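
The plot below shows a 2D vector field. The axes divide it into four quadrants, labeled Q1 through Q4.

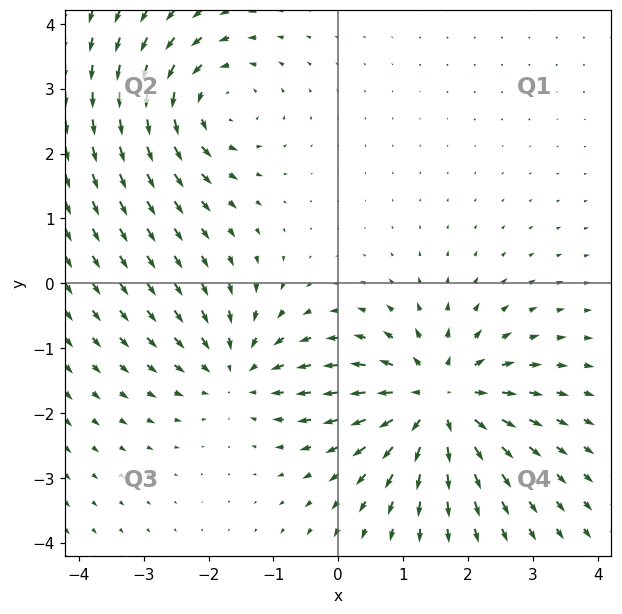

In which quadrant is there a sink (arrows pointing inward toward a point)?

The sink sits at approximately (-1.6, -1.4), which lies in quadrant Q3. The divergence there is about -3, negative as expected for a sink.

Q3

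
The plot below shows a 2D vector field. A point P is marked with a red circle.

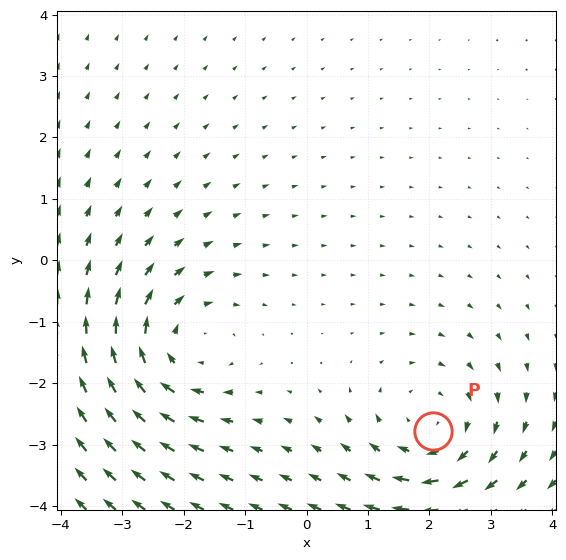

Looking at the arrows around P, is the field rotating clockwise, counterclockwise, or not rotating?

Near P at (2.1, -2.8) the arrows circulate clockwise. The curl (z-component) there is about -4; negative curl means clockwise rotation.

clockwise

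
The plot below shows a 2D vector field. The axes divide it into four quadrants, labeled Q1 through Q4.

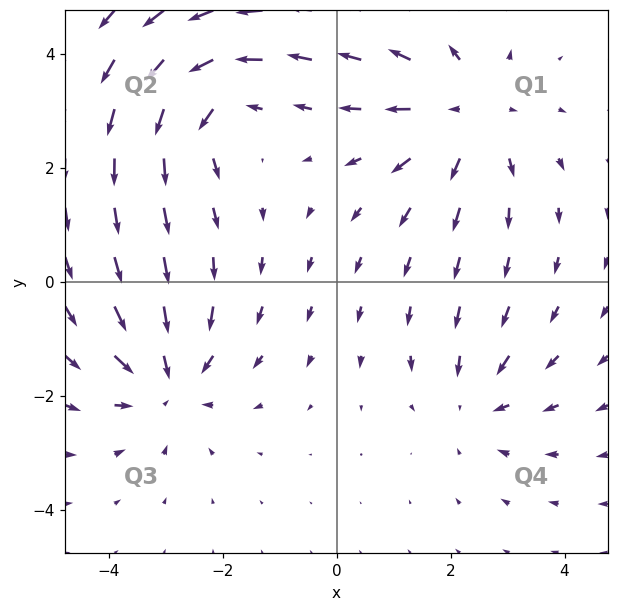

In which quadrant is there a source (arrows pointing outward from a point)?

The source sits at approximately (2.3, 2.9), which lies in quadrant Q1. The divergence there is about +4, positive as expected for a source.

Q1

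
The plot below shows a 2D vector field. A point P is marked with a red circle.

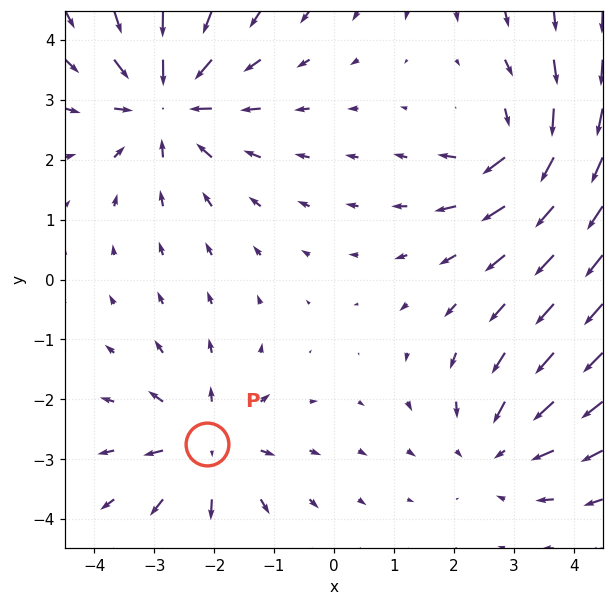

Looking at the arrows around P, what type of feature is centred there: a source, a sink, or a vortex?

source

At P (-2.1, -2.7) the arrows spread outward. Divergence about +4, curl ≈0 — positive divergence with near-zero curl is a source.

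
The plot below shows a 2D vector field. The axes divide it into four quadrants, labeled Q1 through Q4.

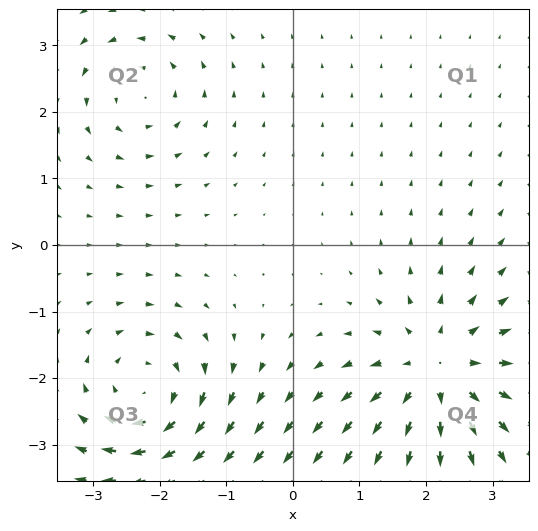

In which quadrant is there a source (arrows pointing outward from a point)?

Q4

The source sits at approximately (2.2, -1.9), which lies in quadrant Q4. The divergence there is about +5, positive as expected for a source.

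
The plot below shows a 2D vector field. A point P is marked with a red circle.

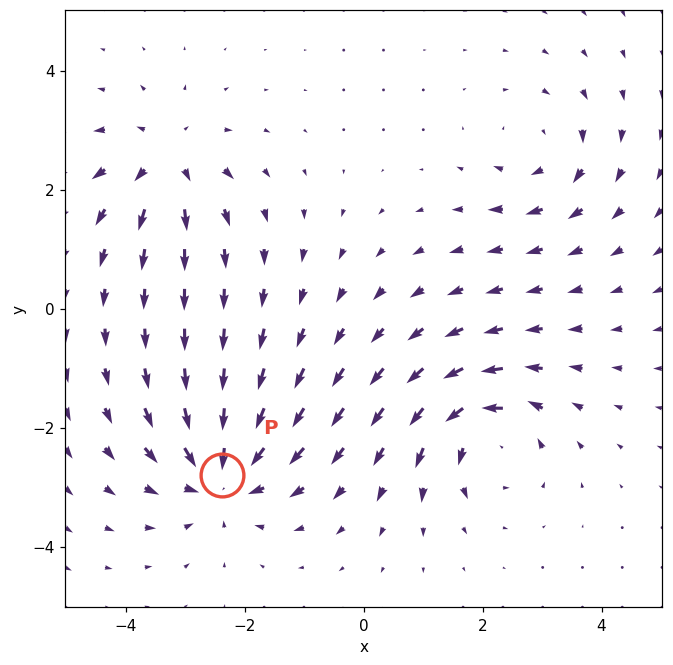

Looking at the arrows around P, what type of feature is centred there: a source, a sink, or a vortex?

At P (-2.4, -2.8) the arrows converge inward. Divergence about -6, curl ≈0 — negative divergence with near-zero curl is a sink.

sink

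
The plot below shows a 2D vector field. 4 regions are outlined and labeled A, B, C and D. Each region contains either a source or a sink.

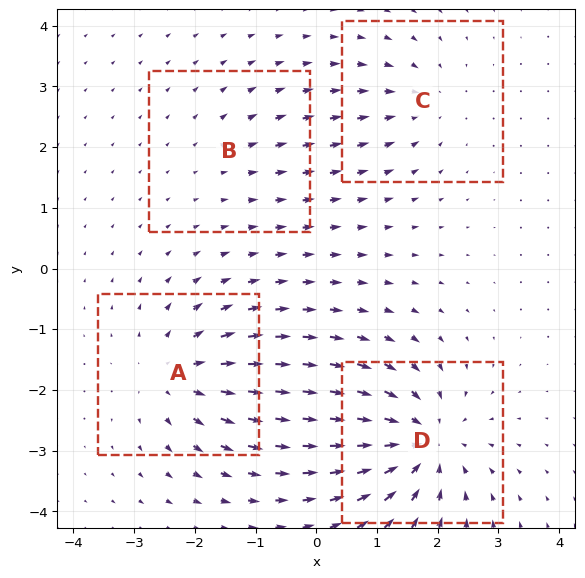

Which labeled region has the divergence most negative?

D

Divergence at each region's feature centre — A: about +5, B: about +2, C: about -3, D: about -7. Region D is most negative.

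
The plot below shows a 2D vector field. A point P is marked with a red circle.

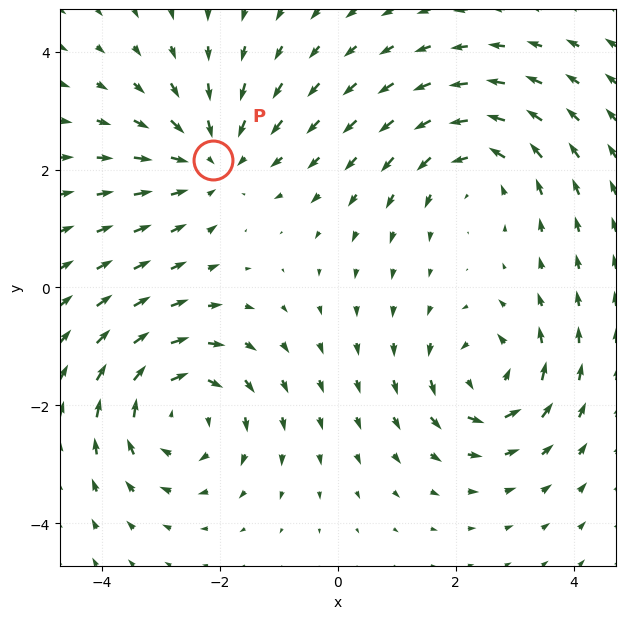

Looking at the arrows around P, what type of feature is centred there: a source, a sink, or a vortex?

At P (-2.1, 2.2) the arrows converge inward. Divergence about -3, curl ≈0 — negative divergence with near-zero curl is a sink.

sink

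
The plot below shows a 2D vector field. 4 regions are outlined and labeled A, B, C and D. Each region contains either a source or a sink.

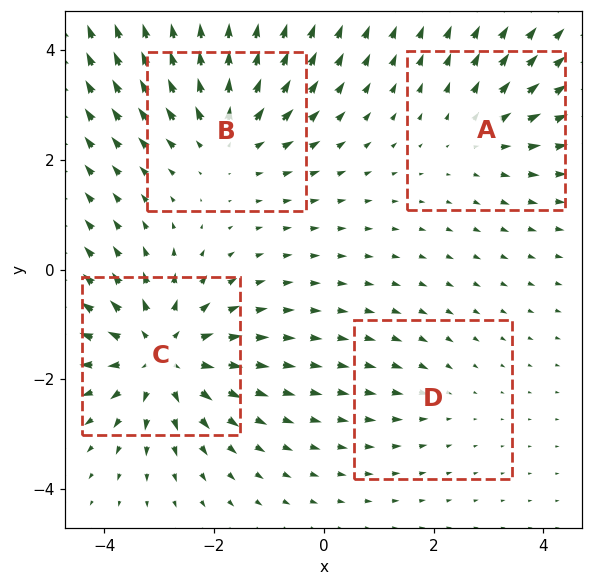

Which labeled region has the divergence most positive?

Divergence at each region's feature centre — A: about +3, B: about +5, C: about +6, D: about -2. Region C is most positive.

C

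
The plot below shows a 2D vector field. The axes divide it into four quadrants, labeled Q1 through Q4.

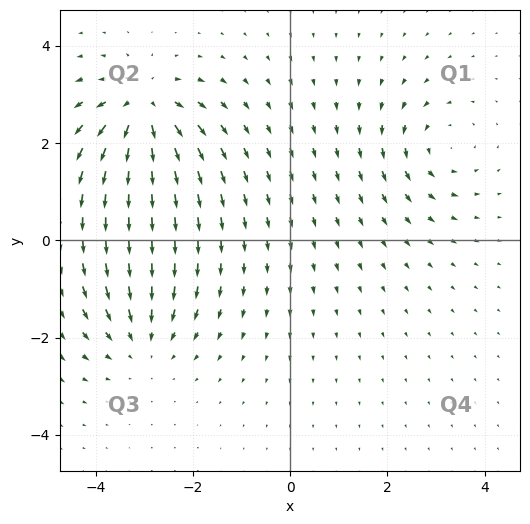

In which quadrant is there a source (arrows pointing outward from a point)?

Q2

The source sits at approximately (-3.0, 2.7), which lies in quadrant Q2. The divergence there is about +5, positive as expected for a source.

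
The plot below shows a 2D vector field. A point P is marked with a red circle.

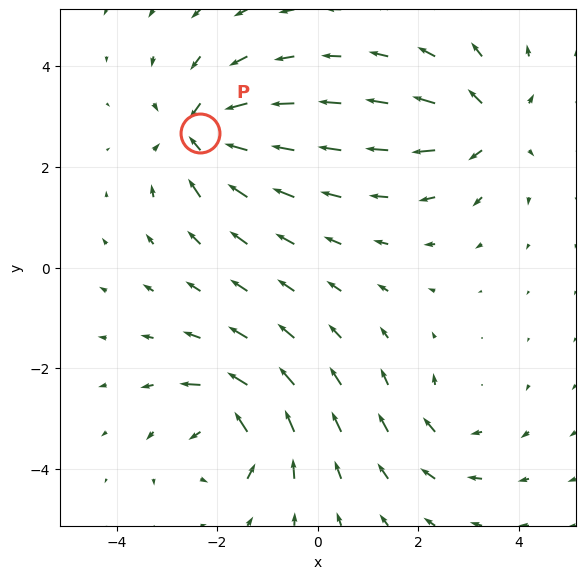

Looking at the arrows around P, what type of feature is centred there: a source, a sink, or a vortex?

sink

At P (-2.3, 2.7) the arrows converge inward. Divergence about -6, curl ≈0 — negative divergence with near-zero curl is a sink.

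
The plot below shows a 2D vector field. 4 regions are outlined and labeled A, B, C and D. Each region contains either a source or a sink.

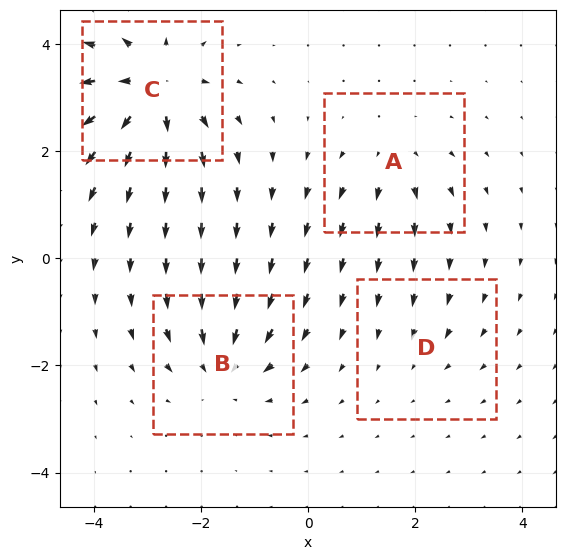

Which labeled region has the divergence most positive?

C

Divergence at each region's feature centre — A: about +4, B: about -5, C: about +8, D: about -2. Region C is most positive.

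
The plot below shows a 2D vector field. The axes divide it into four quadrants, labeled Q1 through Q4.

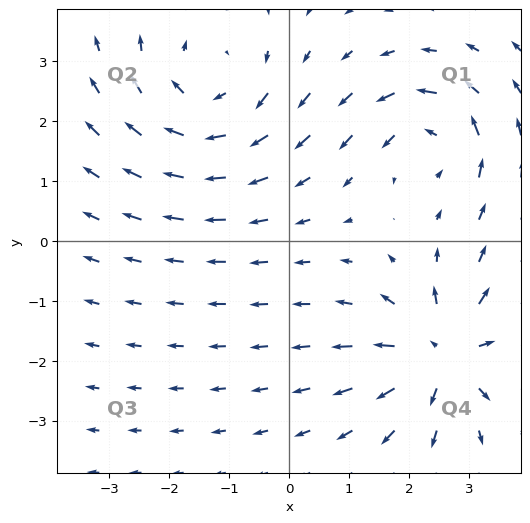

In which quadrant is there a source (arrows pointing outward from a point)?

The source sits at approximately (2.6, -1.9), which lies in quadrant Q4. The divergence there is about +6, positive as expected for a source.

Q4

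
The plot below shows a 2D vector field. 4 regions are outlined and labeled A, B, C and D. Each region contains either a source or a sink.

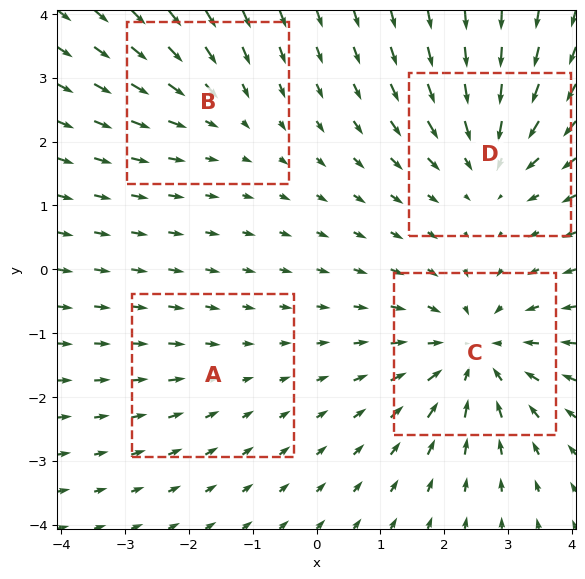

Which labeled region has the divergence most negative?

Divergence at each region's feature centre — A: about -2, B: about -3, C: about -6, D: about -5. Region C is most negative.

C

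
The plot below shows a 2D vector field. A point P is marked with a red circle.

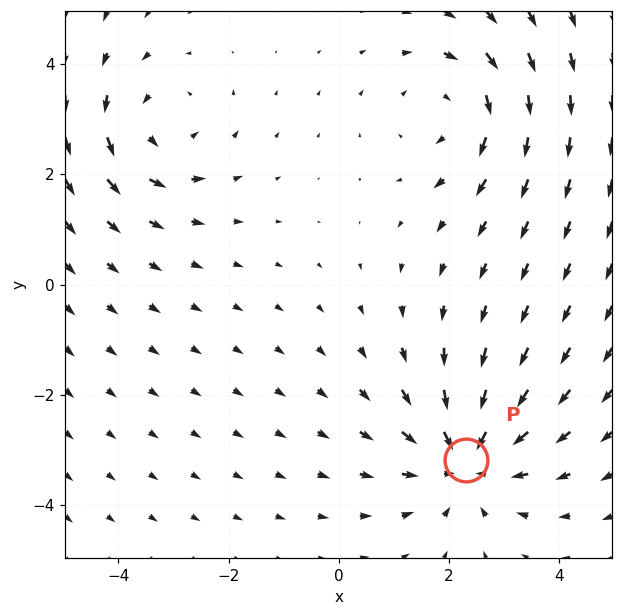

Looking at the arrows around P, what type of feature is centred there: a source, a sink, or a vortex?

At P (2.3, -3.2) the arrows converge inward. Divergence about -4, curl ≈0 — negative divergence with near-zero curl is a sink.

sink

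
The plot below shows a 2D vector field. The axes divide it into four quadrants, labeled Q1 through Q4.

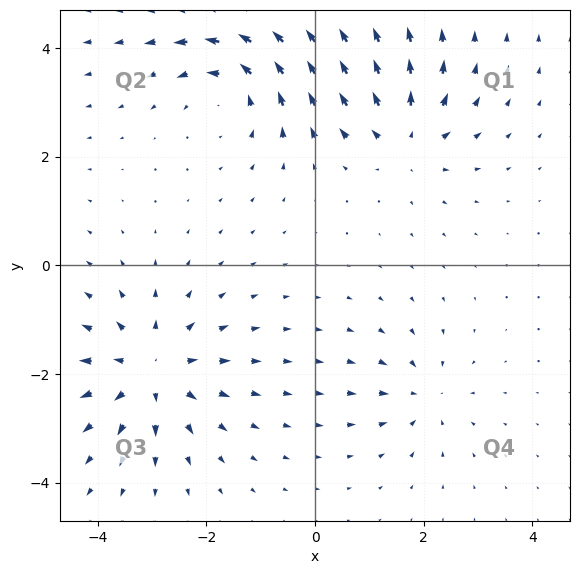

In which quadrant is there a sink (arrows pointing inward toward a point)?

The sink sits at approximately (2.0, -2.4), which lies in quadrant Q4. The divergence there is about -4, negative as expected for a sink.

Q4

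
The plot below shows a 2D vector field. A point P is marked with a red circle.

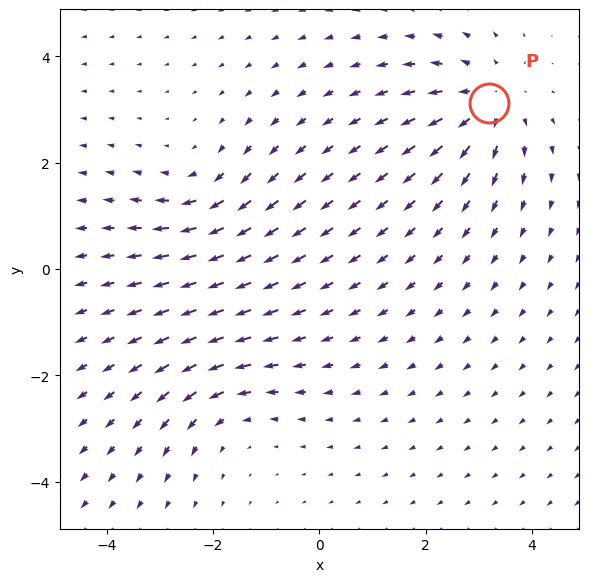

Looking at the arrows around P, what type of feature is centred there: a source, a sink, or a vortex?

At P (3.2, 3.1) the arrows spread outward. Divergence about +4, curl ≈0 — positive divergence with near-zero curl is a source.

source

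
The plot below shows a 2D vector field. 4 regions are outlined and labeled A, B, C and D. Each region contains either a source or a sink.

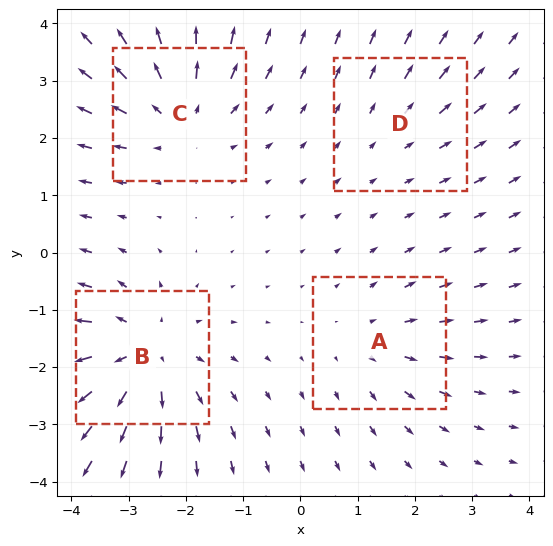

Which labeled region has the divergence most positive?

Divergence at each region's feature centre — A: about +3, B: about +6, C: about +5, D: about +2. Region B is most positive.

B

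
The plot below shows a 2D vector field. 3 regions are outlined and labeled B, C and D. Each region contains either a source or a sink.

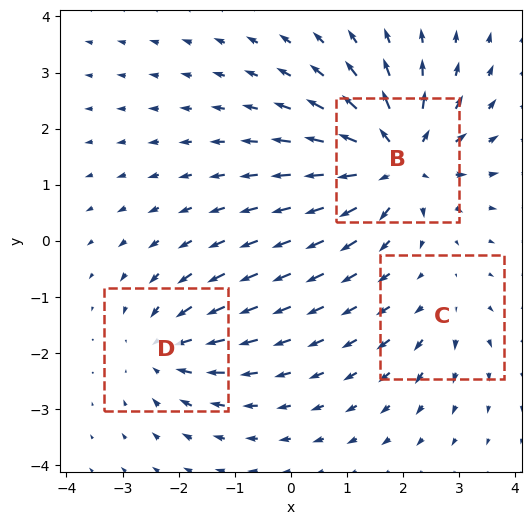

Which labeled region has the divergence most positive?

Divergence at each region's feature centre — B: about +6, C: about +2, D: about -3. Region B is most positive.

B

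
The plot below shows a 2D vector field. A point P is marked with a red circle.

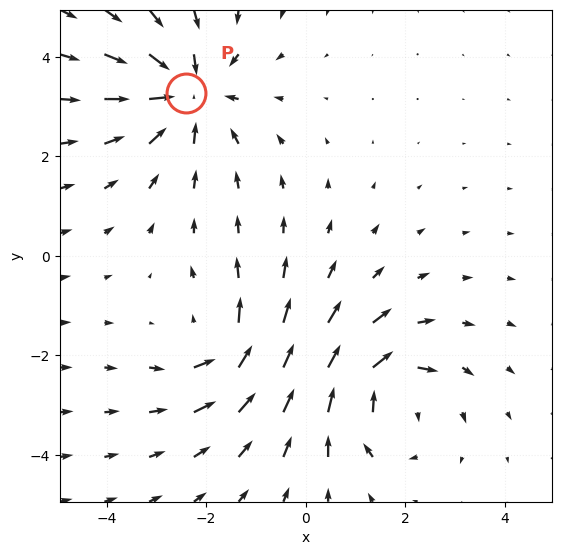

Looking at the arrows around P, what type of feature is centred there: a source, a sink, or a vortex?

At P (-2.4, 3.3) the arrows converge inward. Divergence about -4, curl ≈0 — negative divergence with near-zero curl is a sink.

sink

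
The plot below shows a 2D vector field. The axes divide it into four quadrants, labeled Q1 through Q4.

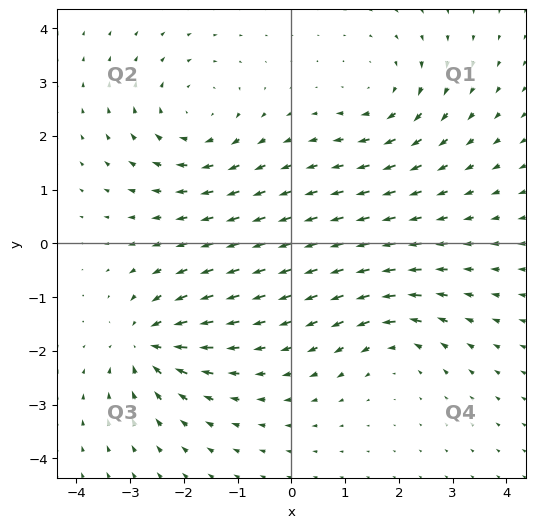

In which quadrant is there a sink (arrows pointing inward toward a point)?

Q3

The sink sits at approximately (-2.7, -1.9), which lies in quadrant Q3. The divergence there is about -6, negative as expected for a sink.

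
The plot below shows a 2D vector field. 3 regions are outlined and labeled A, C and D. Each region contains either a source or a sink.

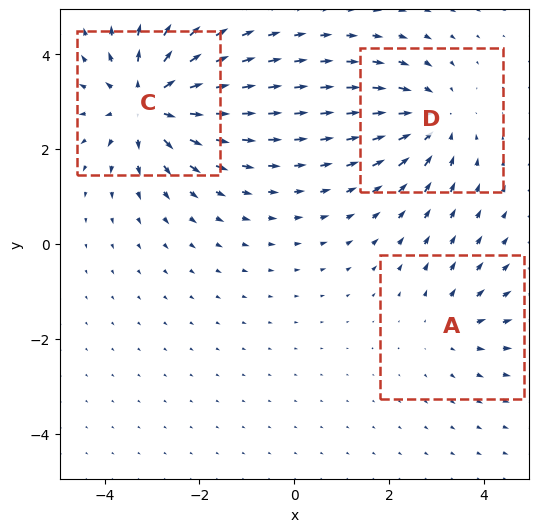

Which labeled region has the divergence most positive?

Divergence at each region's feature centre — A: about +2, C: about +5, D: about -3. Region C is most positive.

C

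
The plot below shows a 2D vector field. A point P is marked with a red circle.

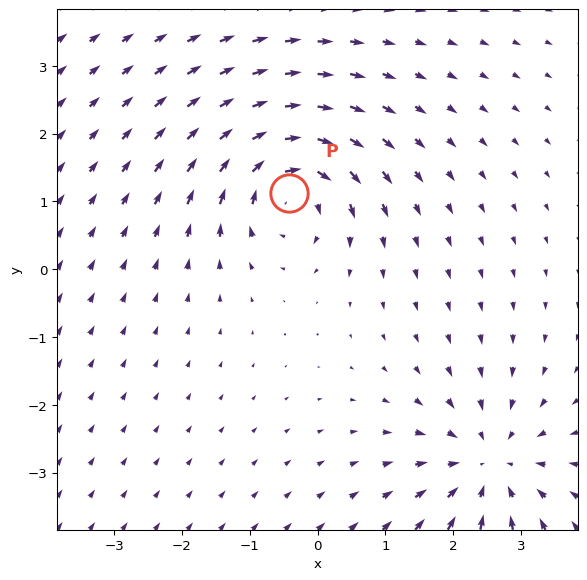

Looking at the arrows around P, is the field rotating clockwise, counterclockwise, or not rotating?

Near P at (-0.4, 1.1) the arrows circulate clockwise. The curl (z-component) there is about -4; negative curl means clockwise rotation.

clockwise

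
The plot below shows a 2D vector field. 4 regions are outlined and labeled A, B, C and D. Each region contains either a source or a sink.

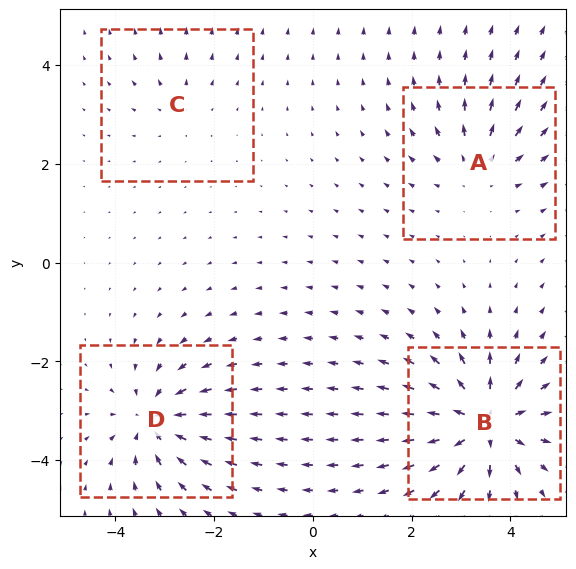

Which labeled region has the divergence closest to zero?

Divergence at each region's feature centre — A: about +4, B: about +8, C: about +2, D: about -6. Region C is closest to zero.

C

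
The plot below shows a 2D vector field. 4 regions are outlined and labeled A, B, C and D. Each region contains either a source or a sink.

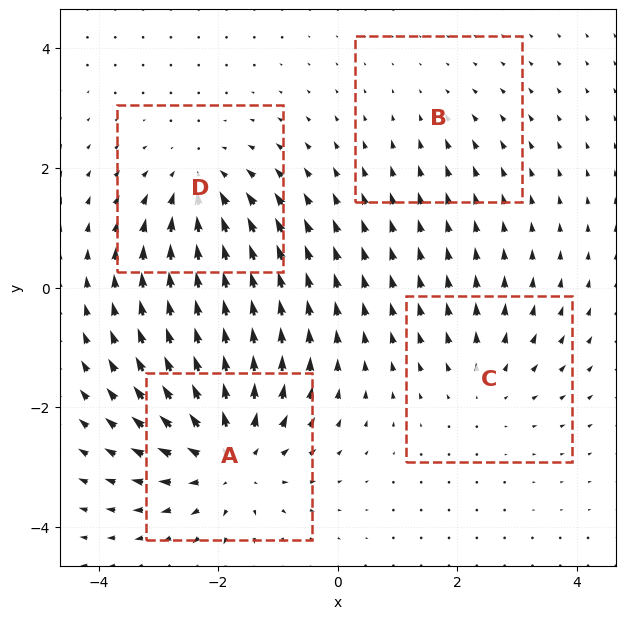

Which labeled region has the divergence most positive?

A

Divergence at each region's feature centre — A: about +6, B: about -2, C: about +3, D: about -4. Region A is most positive.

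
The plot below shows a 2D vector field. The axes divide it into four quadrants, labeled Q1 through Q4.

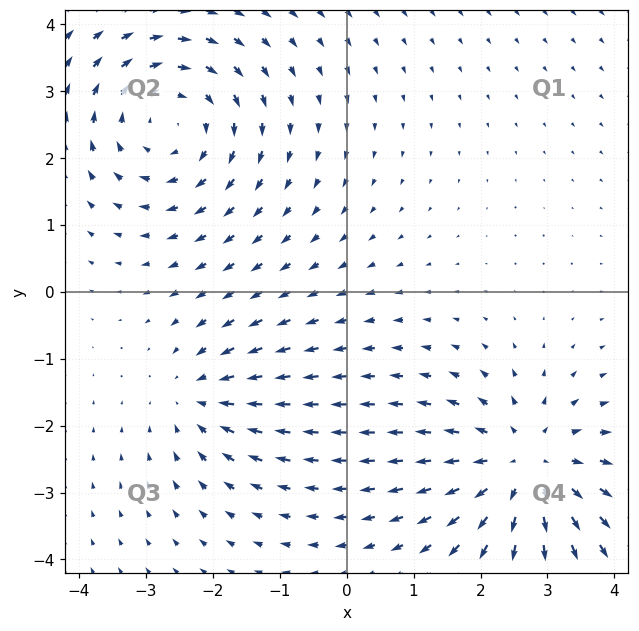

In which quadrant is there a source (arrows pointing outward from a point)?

Q4

The source sits at approximately (2.7, -2.6), which lies in quadrant Q4. The divergence there is about +5, positive as expected for a source.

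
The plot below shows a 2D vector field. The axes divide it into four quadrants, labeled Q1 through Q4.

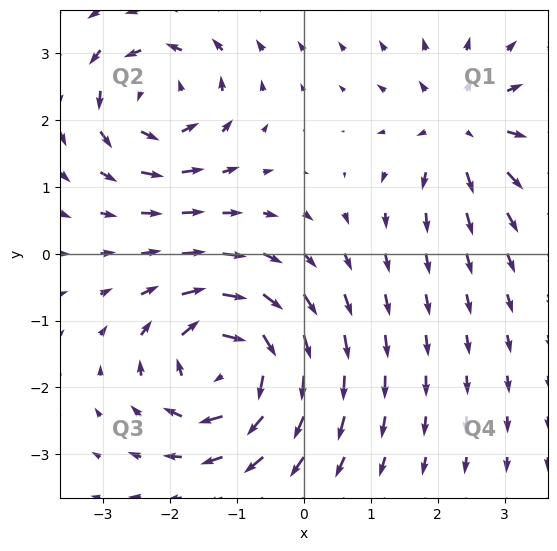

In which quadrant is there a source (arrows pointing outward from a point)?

Q1

The source sits at approximately (2.4, 1.9), which lies in quadrant Q1. The divergence there is about +4, positive as expected for a source.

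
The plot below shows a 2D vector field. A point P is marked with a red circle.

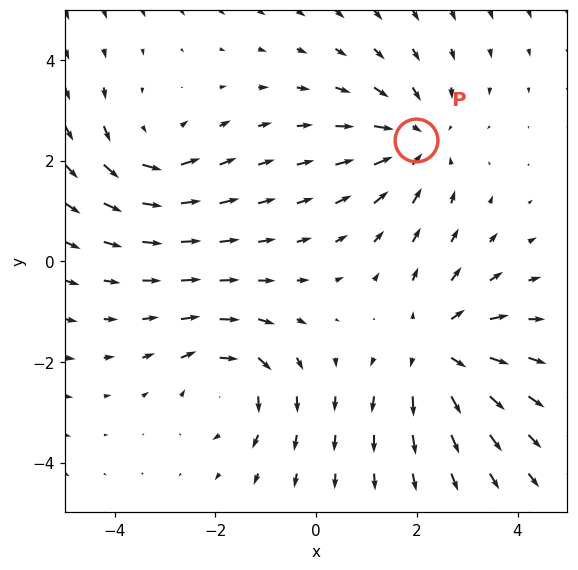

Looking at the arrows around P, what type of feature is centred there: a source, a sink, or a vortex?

At P (2.0, 2.4) the arrows converge inward. Divergence about -3, curl ≈0 — negative divergence with near-zero curl is a sink.

sink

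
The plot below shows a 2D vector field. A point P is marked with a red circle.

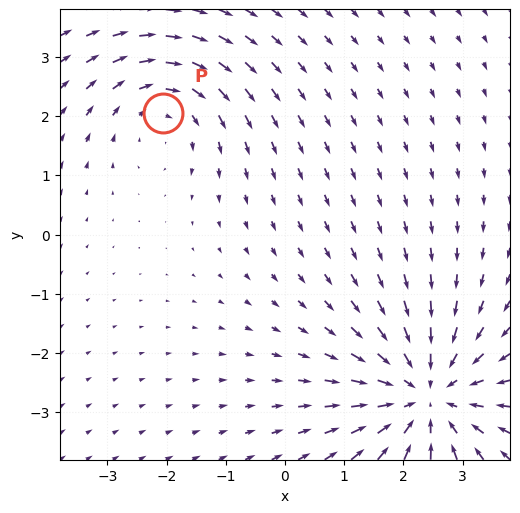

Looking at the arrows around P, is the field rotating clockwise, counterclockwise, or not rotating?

clockwise

Near P at (-2.1, 2.0) the arrows circulate clockwise. The curl (z-component) there is about -2; negative curl means clockwise rotation.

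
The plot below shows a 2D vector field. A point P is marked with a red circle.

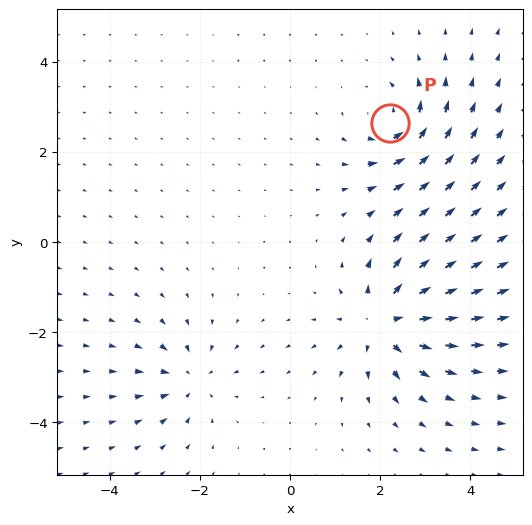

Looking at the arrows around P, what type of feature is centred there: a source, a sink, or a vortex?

vortex

At P (2.2, 2.6) the arrows circulate counterclockwise. Divergence ≈0, curl about +4 — near-zero divergence with nonzero curl is a vortex.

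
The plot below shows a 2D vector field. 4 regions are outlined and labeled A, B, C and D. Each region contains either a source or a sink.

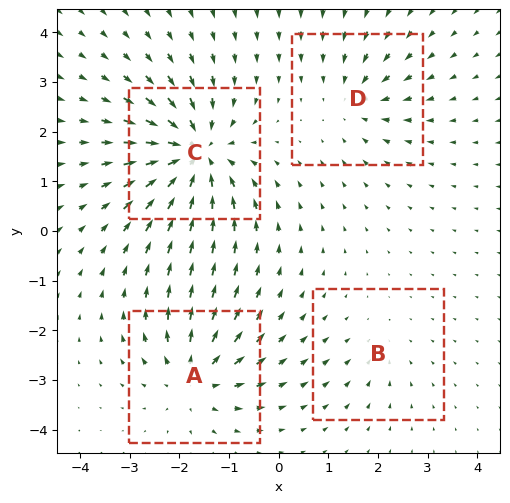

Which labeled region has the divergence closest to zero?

B

Divergence at each region's feature centre — A: about +6, B: about -2, C: about -8, D: about -4. Region B is closest to zero.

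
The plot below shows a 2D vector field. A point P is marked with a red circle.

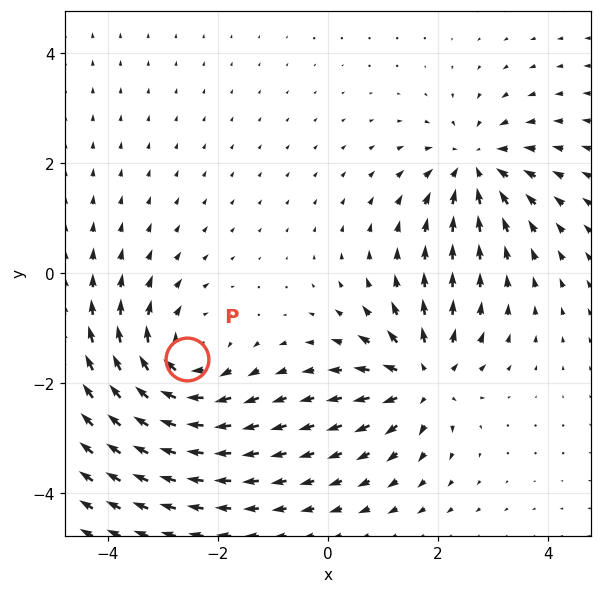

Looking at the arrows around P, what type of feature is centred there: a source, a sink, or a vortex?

At P (-2.6, -1.6) the arrows circulate clockwise. Divergence ≈0, curl about -4 — near-zero divergence with nonzero curl is a vortex.

vortex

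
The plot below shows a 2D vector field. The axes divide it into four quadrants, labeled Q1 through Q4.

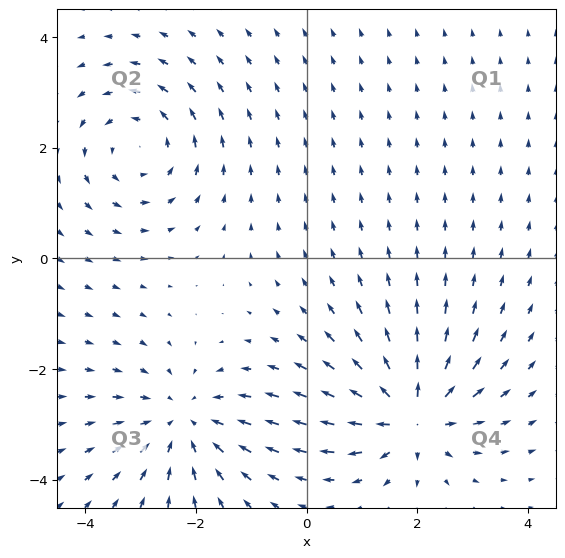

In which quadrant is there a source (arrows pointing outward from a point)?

The source sits at approximately (1.9, -2.8), which lies in quadrant Q4. The divergence there is about +6, positive as expected for a source.

Q4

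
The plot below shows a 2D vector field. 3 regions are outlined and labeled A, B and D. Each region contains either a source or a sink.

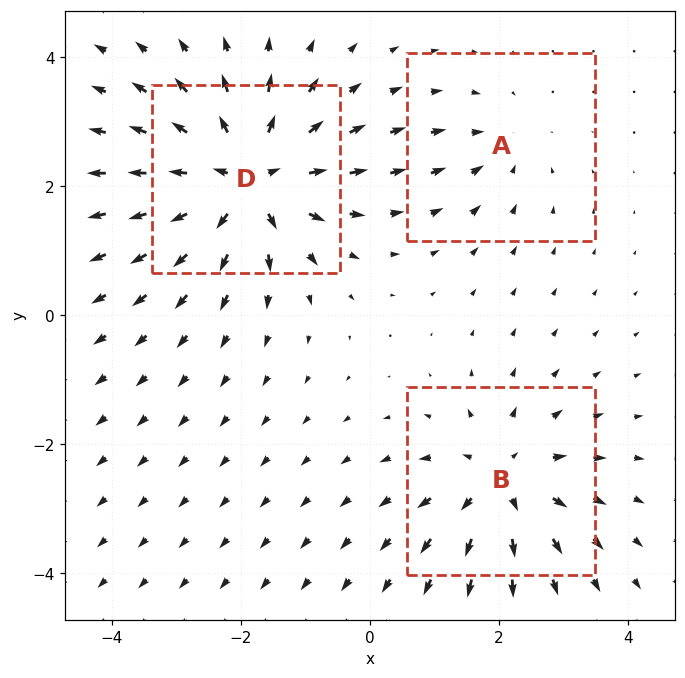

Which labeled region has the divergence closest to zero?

Divergence at each region's feature centre — A: about -2, B: about +4, D: about +6. Region A is closest to zero.

A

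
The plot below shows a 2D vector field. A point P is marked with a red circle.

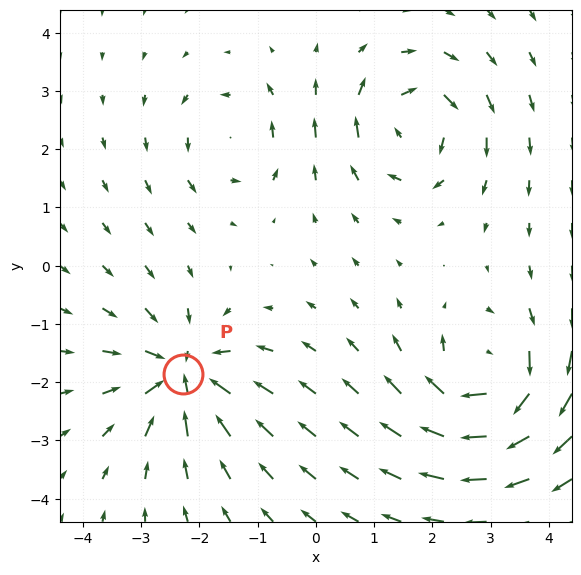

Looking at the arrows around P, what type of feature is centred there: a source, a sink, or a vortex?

At P (-2.3, -1.9) the arrows converge inward. Divergence about -6, curl ≈0 — negative divergence with near-zero curl is a sink.

sink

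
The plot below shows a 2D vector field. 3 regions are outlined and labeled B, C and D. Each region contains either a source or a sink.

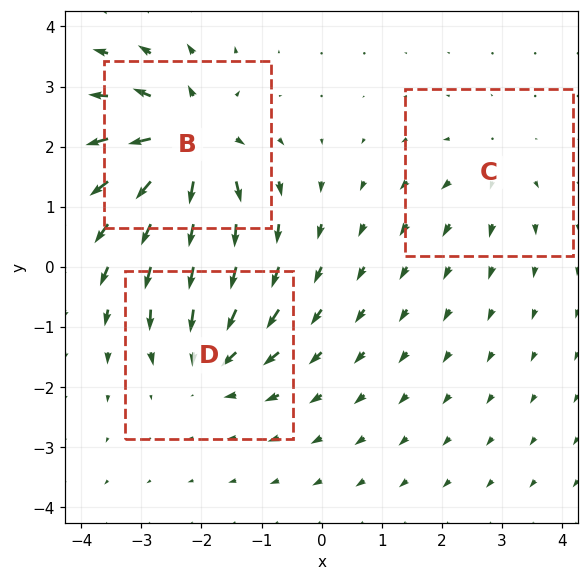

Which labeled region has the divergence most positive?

Divergence at each region's feature centre — B: about +5, C: about +2, D: about -3. Region B is most positive.

B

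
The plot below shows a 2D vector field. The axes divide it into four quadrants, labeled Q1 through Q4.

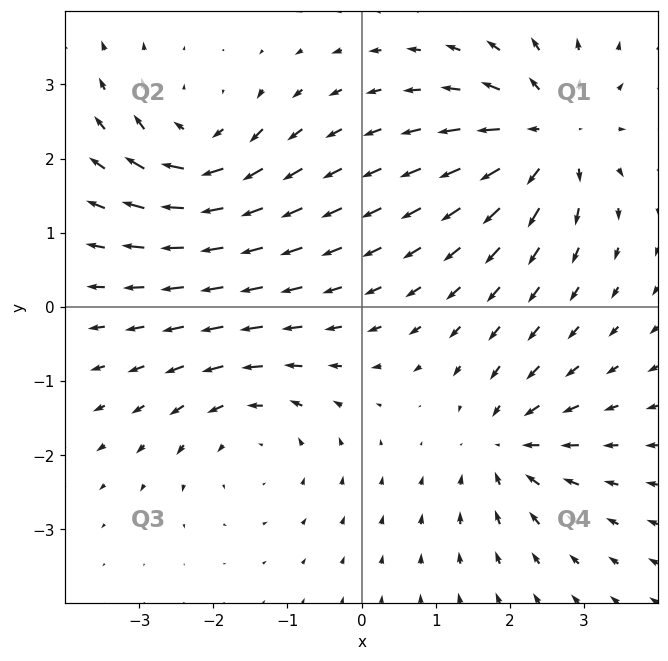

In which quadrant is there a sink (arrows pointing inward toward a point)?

The sink sits at approximately (2.0, -1.9), which lies in quadrant Q4. The divergence there is about -5, negative as expected for a sink.

Q4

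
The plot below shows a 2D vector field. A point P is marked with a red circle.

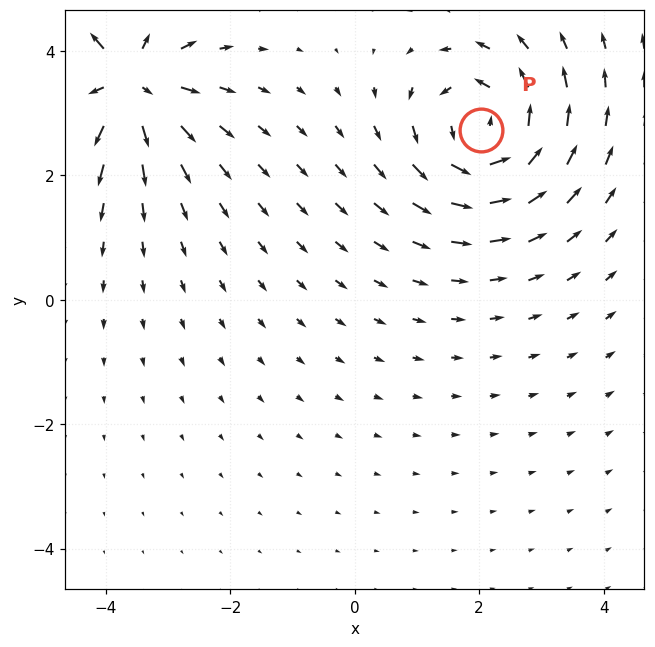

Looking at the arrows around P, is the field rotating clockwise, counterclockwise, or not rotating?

Near P at (2.0, 2.7) the arrows circulate counterclockwise. The curl (z-component) there is about +4; positive curl means counterclockwise rotation.

counterclockwise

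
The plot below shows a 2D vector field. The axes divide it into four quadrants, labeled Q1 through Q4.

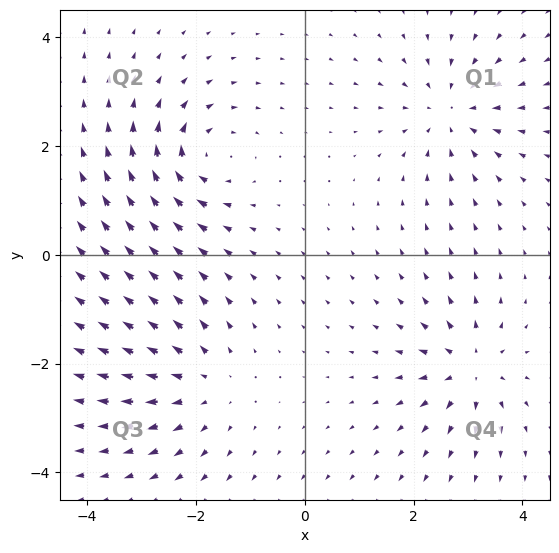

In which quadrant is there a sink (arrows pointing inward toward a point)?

Q1

The sink sits at approximately (2.7, 2.6), which lies in quadrant Q1. The divergence there is about -4, negative as expected for a sink.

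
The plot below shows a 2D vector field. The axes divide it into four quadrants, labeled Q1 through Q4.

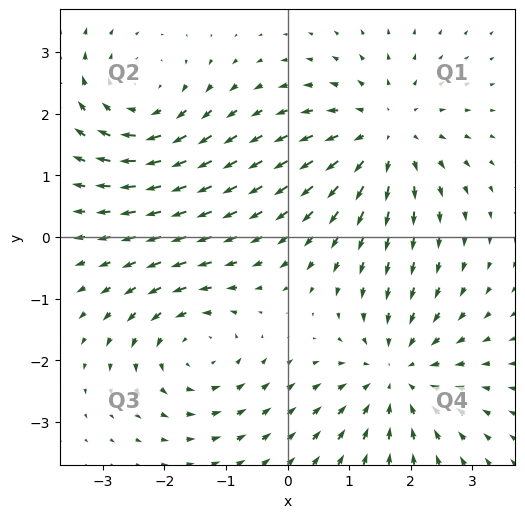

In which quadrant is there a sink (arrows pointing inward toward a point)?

The sink sits at approximately (1.8, -2.2), which lies in quadrant Q4. The divergence there is about -4, negative as expected for a sink.

Q4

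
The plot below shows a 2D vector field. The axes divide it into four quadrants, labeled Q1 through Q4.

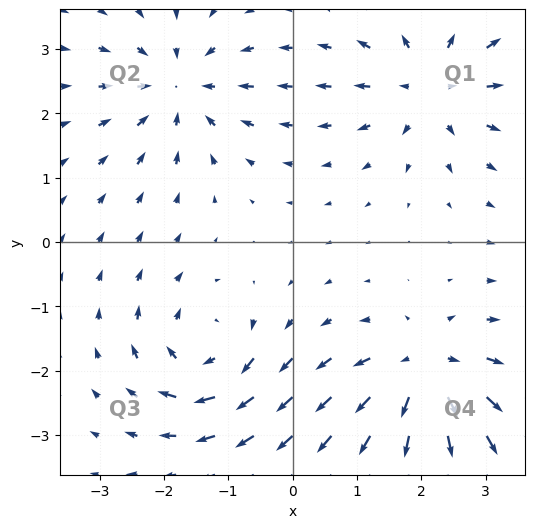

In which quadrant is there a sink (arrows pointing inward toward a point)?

The sink sits at approximately (-1.8, 2.4), which lies in quadrant Q2. The divergence there is about -5, negative as expected for a sink.

Q2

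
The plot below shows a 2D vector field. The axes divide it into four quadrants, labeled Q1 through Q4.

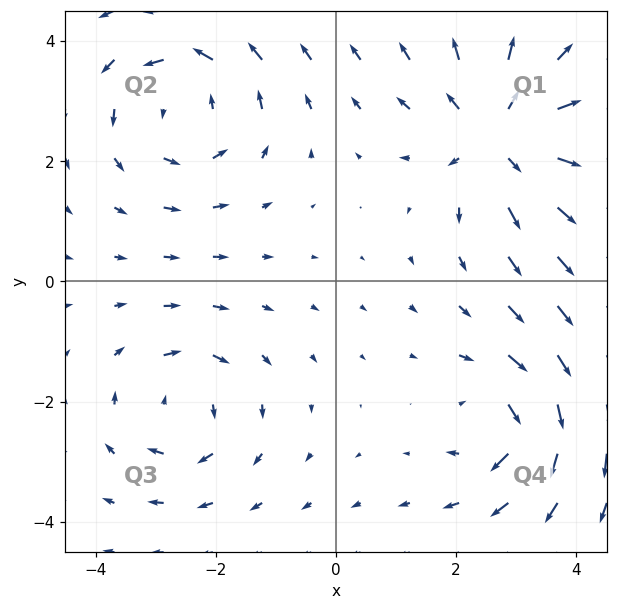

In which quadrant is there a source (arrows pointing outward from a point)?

Q1

The source sits at approximately (2.7, 2.4), which lies in quadrant Q1. The divergence there is about +5, positive as expected for a source.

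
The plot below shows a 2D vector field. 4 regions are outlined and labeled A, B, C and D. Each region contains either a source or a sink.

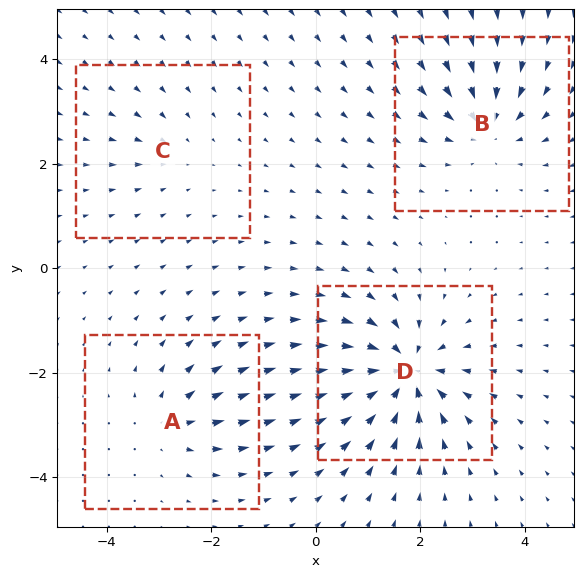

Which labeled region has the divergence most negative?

Divergence at each region's feature centre — A: about +4, B: about -6, C: about -2, D: about -9. Region D is most negative.

D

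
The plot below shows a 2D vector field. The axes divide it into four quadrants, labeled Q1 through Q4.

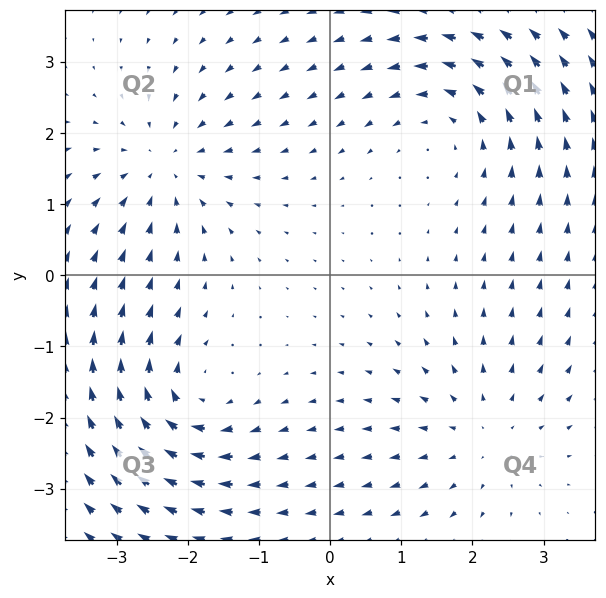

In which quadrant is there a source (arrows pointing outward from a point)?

The source sits at approximately (2.1, -2.2), which lies in quadrant Q4. The divergence there is about +3, positive as expected for a source.

Q4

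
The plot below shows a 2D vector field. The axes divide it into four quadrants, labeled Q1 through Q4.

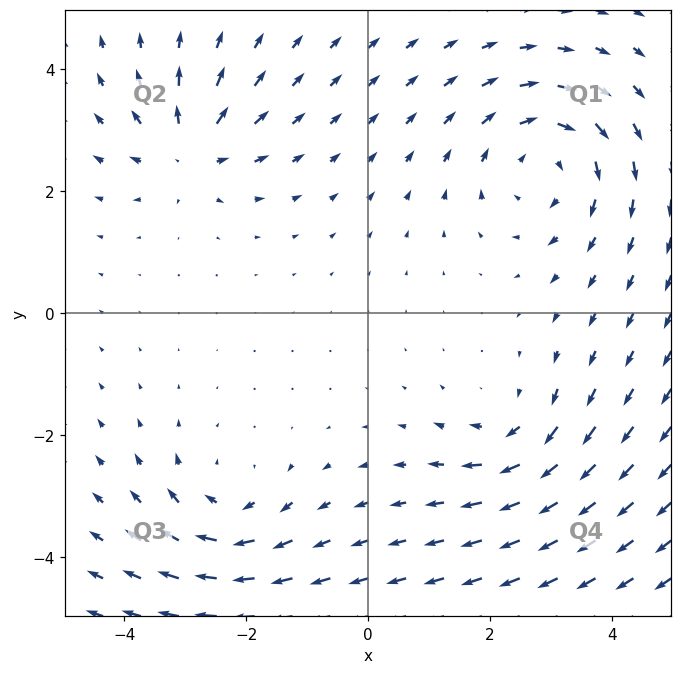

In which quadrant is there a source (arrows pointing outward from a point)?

Q2

The source sits at approximately (-2.9, 2.7), which lies in quadrant Q2. The divergence there is about +5, positive as expected for a source.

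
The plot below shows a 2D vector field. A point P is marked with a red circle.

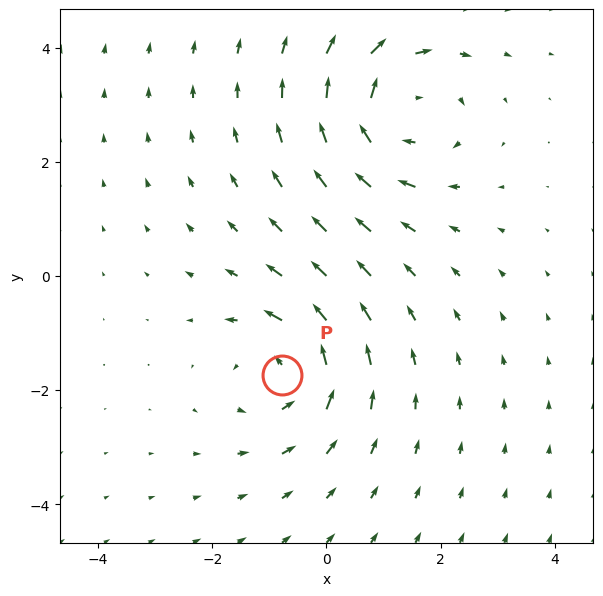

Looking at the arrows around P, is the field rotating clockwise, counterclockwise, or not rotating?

counterclockwise

Near P at (-0.8, -1.7) the arrows circulate counterclockwise. The curl (z-component) there is about +4; positive curl means counterclockwise rotation.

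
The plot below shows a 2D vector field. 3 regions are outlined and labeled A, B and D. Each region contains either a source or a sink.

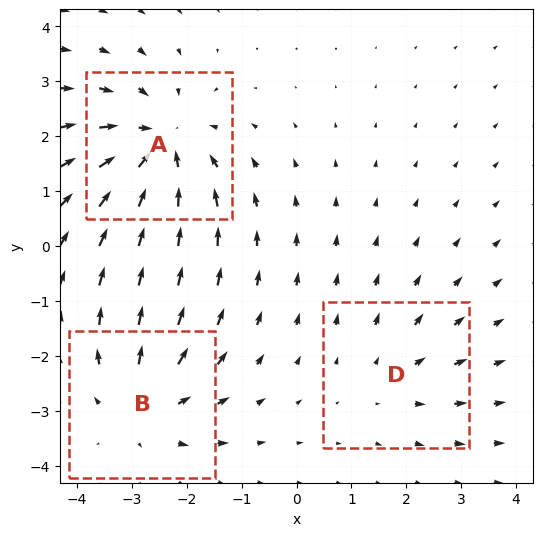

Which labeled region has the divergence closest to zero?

D

Divergence at each region's feature centre — A: about -4, B: about +3, D: about +2. Region D is closest to zero.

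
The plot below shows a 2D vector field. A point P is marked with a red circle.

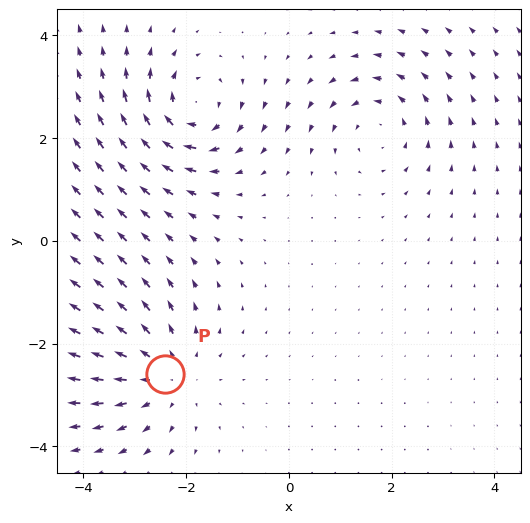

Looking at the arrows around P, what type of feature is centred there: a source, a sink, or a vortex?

source

At P (-2.4, -2.6) the arrows spread outward. Divergence about +4, curl ≈0 — positive divergence with near-zero curl is a source.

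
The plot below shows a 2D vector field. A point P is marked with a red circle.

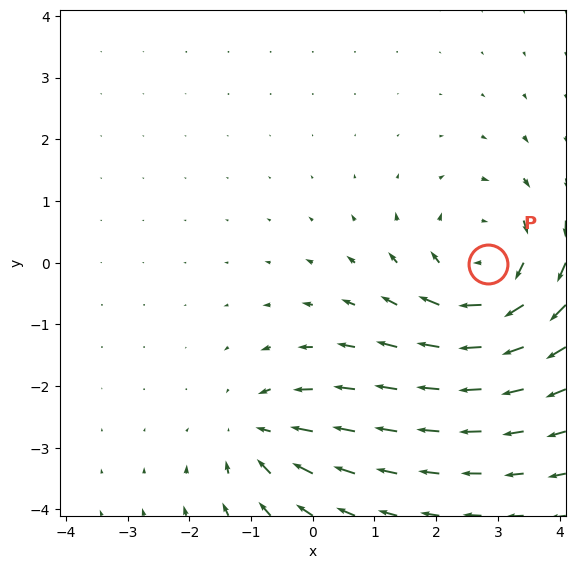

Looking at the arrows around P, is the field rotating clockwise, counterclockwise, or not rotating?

clockwise

Near P at (2.8, -0.0) the arrows circulate clockwise. The curl (z-component) there is about -4; negative curl means clockwise rotation.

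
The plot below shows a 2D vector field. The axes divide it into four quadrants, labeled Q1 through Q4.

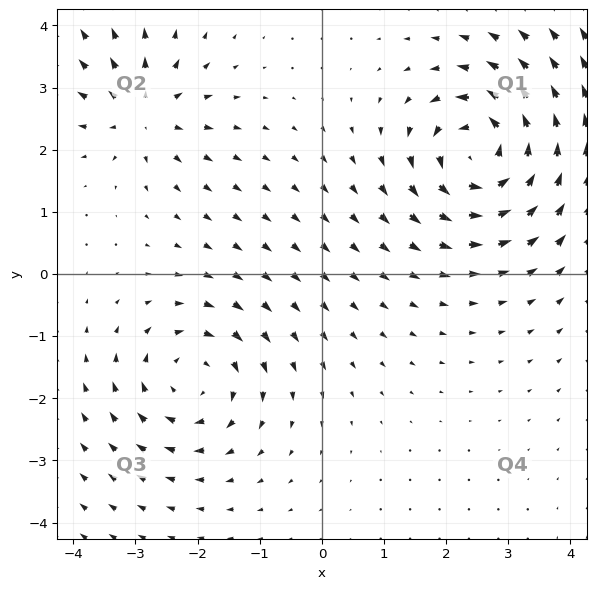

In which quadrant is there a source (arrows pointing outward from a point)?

The source sits at approximately (-2.9, 2.6), which lies in quadrant Q2. The divergence there is about +4, positive as expected for a source.

Q2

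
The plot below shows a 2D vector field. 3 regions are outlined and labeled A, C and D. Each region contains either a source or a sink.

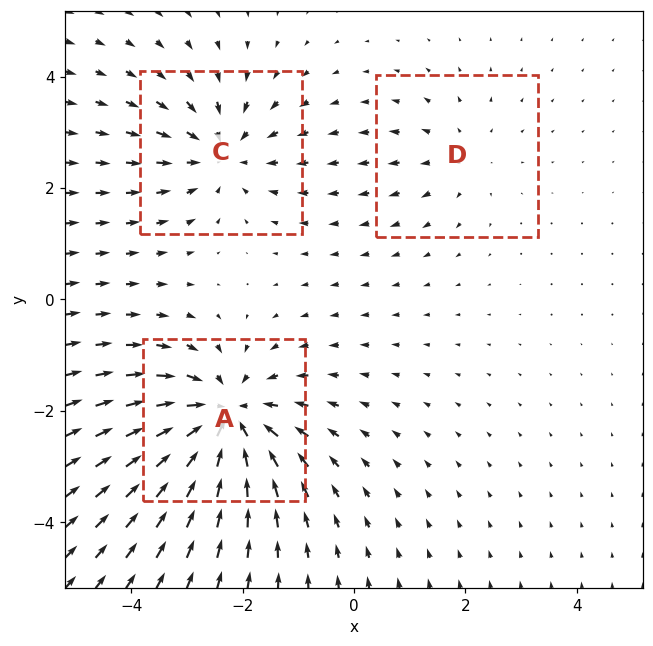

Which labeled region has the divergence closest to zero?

Divergence at each region's feature centre — A: about -5, C: about -3, D: about +2. Region D is closest to zero.

D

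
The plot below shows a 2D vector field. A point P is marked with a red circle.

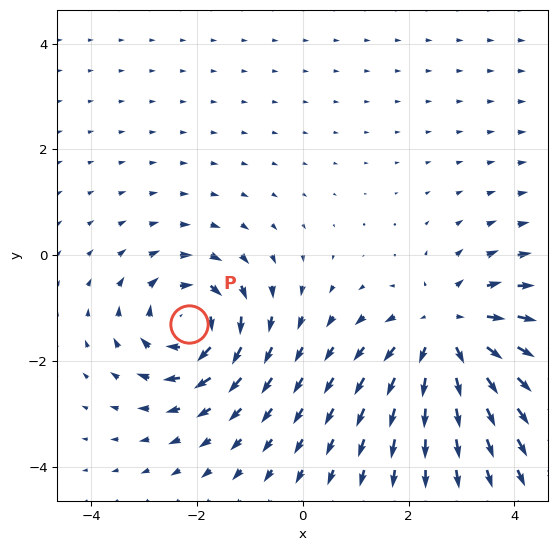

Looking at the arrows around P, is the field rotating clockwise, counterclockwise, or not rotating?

Near P at (-2.2, -1.3) the arrows circulate clockwise. The curl (z-component) there is about -5; negative curl means clockwise rotation.

clockwise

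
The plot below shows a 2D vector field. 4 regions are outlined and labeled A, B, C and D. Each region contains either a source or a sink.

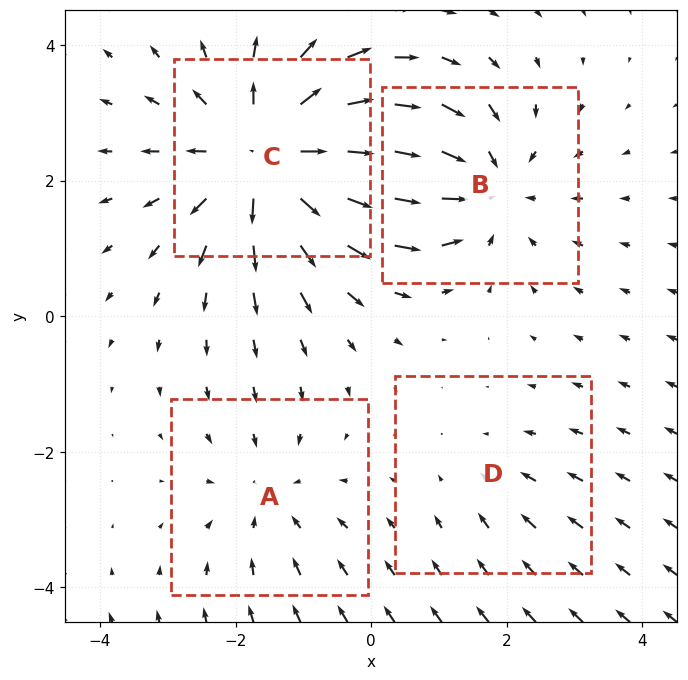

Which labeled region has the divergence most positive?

Divergence at each region's feature centre — A: about -3, B: about -4, C: about +6, D: about -2. Region C is most positive.

C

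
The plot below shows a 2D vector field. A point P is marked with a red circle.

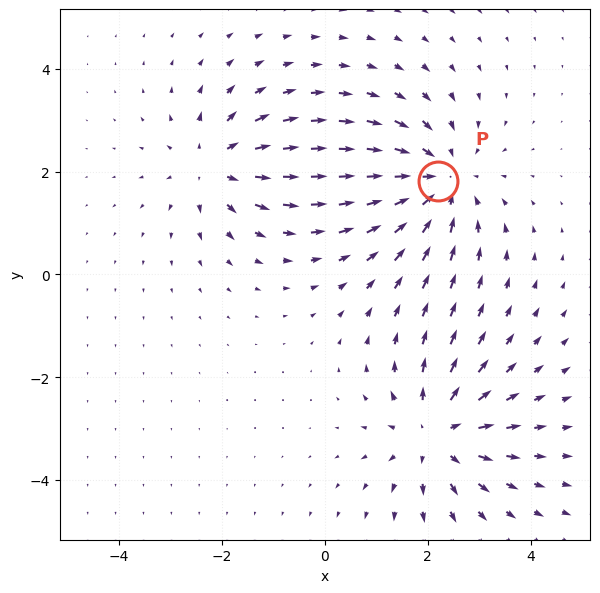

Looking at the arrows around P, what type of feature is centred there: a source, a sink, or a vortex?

sink

At P (2.2, 1.8) the arrows converge inward. Divergence about -4, curl ≈0 — negative divergence with near-zero curl is a sink.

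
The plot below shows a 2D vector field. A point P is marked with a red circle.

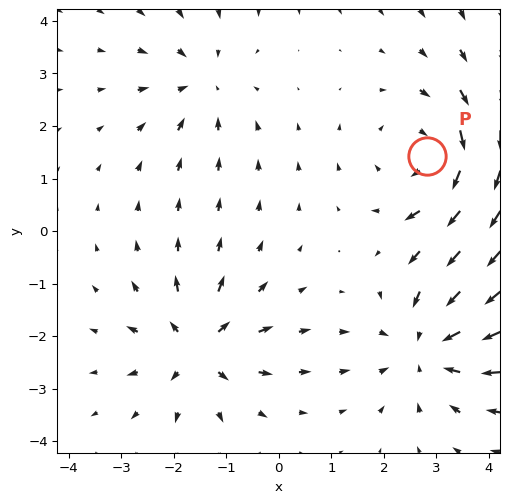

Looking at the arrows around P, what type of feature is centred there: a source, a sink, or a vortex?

At P (2.8, 1.4) the arrows circulate clockwise. Divergence ≈0, curl about -4 — near-zero divergence with nonzero curl is a vortex.

vortex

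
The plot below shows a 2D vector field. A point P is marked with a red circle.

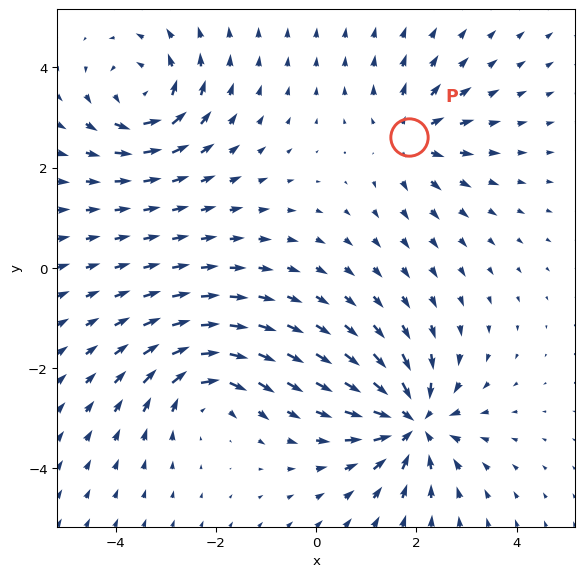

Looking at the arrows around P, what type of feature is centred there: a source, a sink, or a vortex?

source

At P (1.9, 2.6) the arrows spread outward. Divergence about +3, curl ≈0 — positive divergence with near-zero curl is a source.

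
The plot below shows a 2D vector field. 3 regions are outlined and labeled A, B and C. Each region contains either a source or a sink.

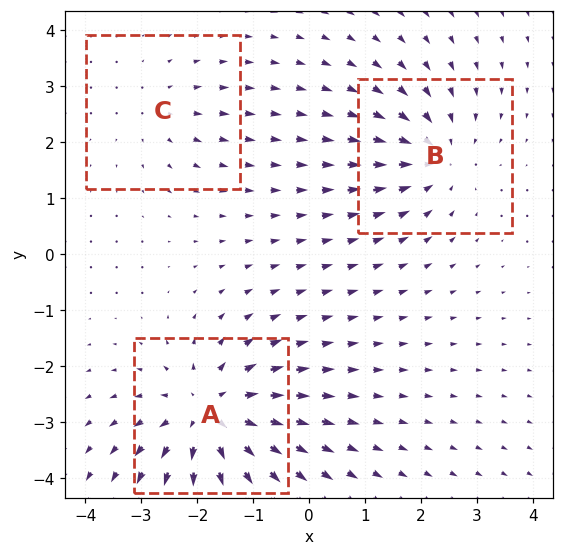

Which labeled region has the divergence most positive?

A

Divergence at each region's feature centre — A: about +5, B: about -3, C: about +2. Region A is most positive.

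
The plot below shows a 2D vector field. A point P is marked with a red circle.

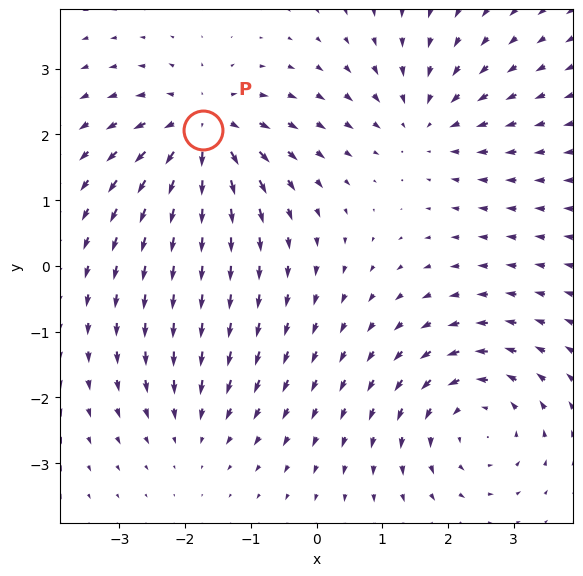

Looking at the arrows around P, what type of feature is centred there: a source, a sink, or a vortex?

At P (-1.7, 2.1) the arrows spread outward. Divergence about +6, curl ≈0 — positive divergence with near-zero curl is a source.

source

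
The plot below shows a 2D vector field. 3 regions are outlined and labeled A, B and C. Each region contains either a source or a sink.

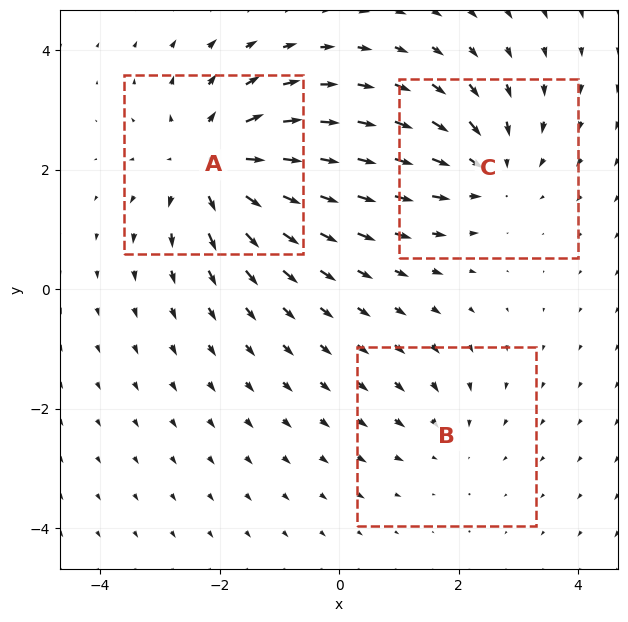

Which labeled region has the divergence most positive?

A

Divergence at each region's feature centre — A: about +5, B: about -2, C: about -3. Region A is most positive.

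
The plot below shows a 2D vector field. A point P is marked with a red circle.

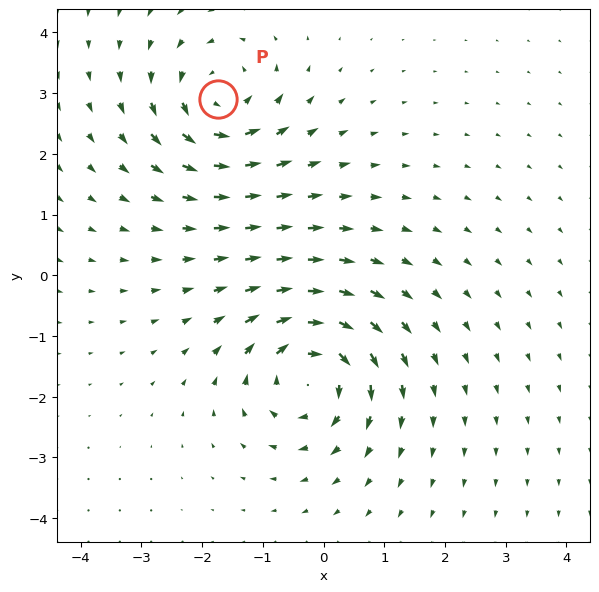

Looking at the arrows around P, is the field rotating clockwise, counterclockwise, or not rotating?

Near P at (-1.7, 2.9) the arrows circulate counterclockwise. The curl (z-component) there is about +4; positive curl means counterclockwise rotation.

counterclockwise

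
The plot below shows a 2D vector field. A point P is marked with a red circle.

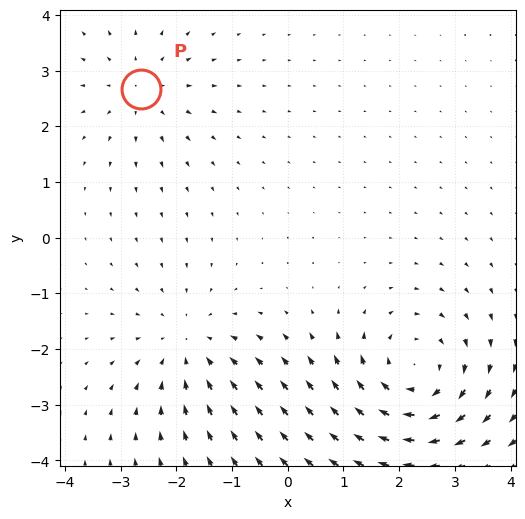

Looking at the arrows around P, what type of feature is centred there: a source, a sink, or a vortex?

source

At P (-2.6, 2.7) the arrows spread outward. Divergence about +2, curl ≈0 — positive divergence with near-zero curl is a source.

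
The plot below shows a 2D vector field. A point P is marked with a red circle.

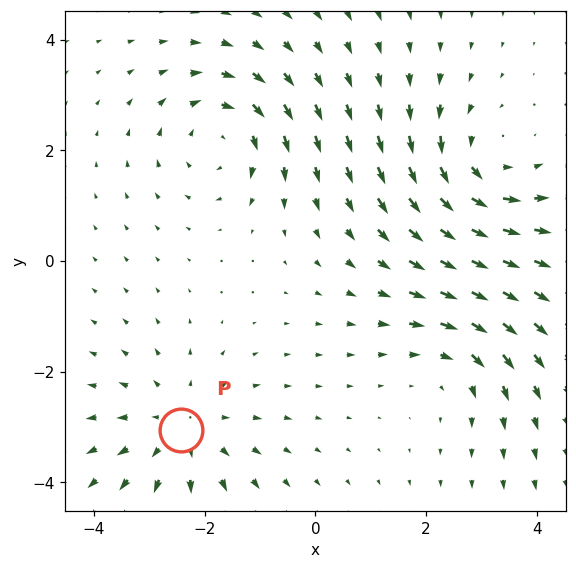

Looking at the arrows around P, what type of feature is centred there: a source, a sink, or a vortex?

source

At P (-2.4, -3.0) the arrows spread outward. Divergence about +3, curl ≈0 — positive divergence with near-zero curl is a source.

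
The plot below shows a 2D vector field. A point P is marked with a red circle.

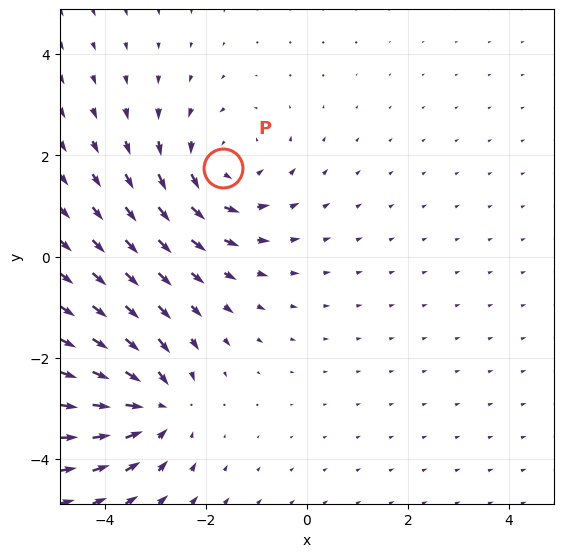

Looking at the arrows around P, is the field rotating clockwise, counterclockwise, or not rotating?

counterclockwise

Near P at (-1.6, 1.8) the arrows circulate counterclockwise. The curl (z-component) there is about +3; positive curl means counterclockwise rotation.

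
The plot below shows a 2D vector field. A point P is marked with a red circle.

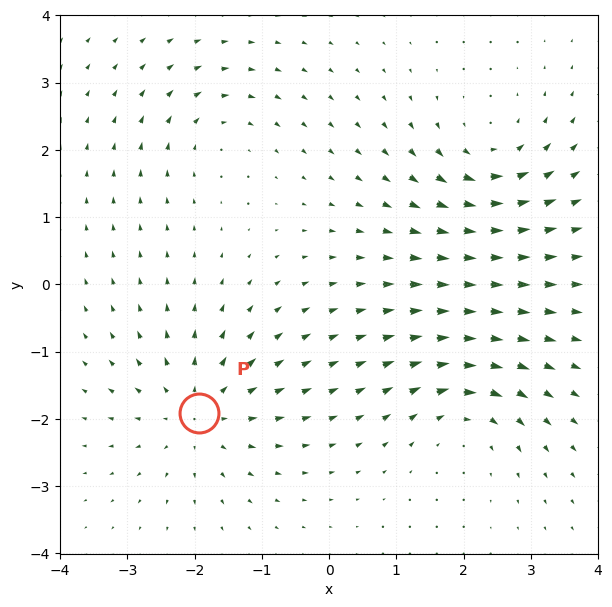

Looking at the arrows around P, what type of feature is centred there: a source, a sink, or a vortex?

source

At P (-1.9, -1.9) the arrows spread outward. Divergence about +5, curl ≈0 — positive divergence with near-zero curl is a source.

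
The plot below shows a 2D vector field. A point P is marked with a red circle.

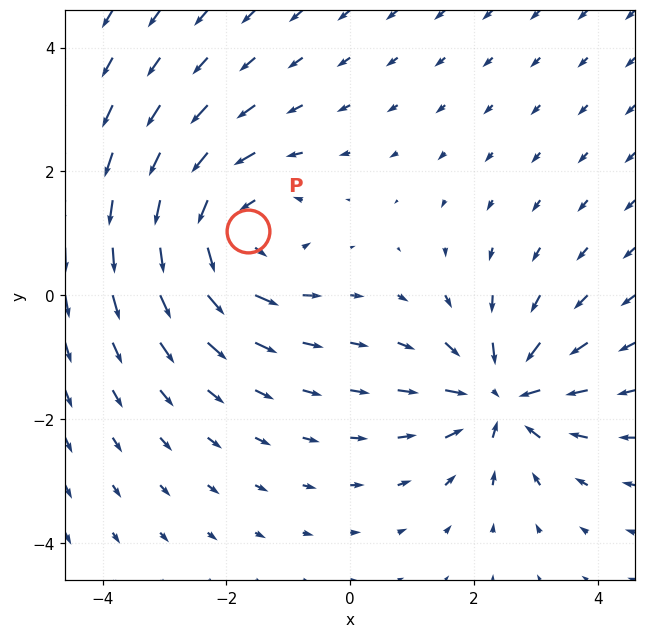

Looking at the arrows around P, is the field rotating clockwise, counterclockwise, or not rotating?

Near P at (-1.7, 1.0) the arrows circulate counterclockwise. The curl (z-component) there is about +4; positive curl means counterclockwise rotation.

counterclockwise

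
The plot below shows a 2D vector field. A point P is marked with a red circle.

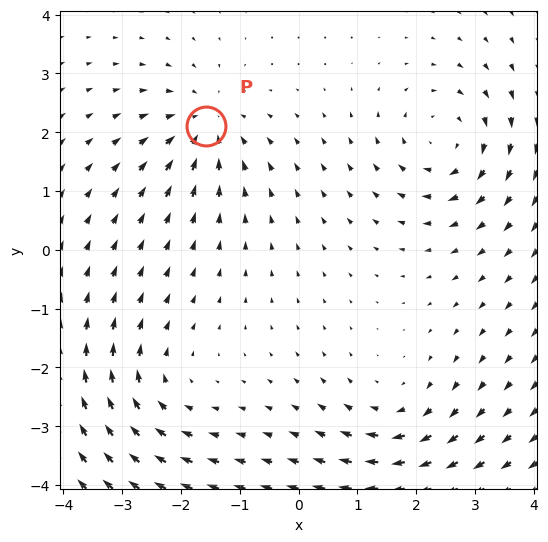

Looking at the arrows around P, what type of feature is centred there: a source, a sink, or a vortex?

sink

At P (-1.6, 2.1) the arrows converge inward. Divergence about -4, curl ≈0 — negative divergence with near-zero curl is a sink.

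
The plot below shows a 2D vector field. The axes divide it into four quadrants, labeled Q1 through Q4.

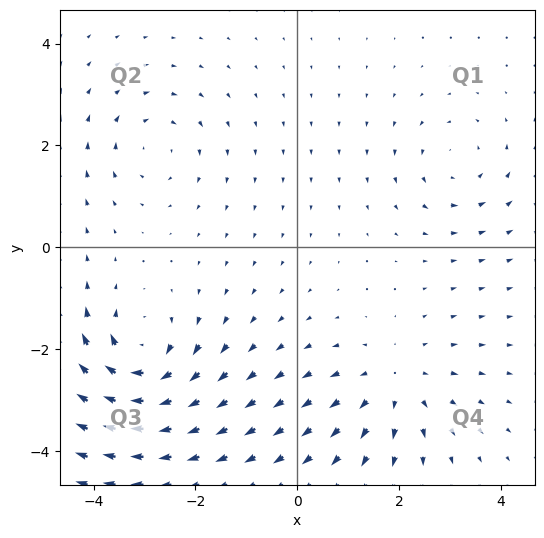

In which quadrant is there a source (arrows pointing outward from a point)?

Q4

The source sits at approximately (1.9, -2.7), which lies in quadrant Q4. The divergence there is about +4, positive as expected for a source.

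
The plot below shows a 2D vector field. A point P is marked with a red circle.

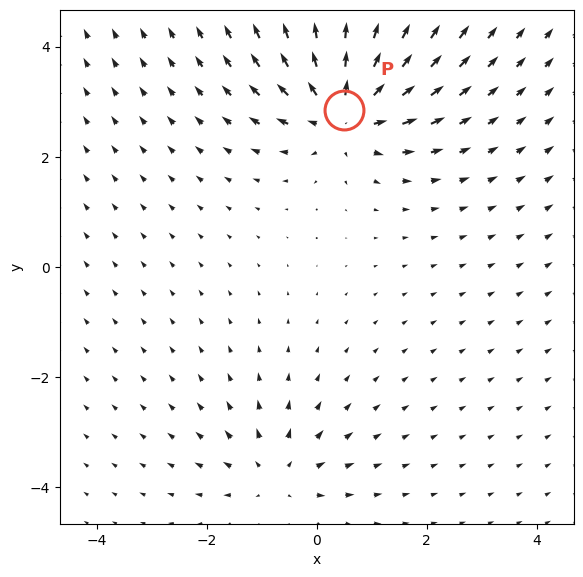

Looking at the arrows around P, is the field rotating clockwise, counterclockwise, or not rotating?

not rotating

Near P at (0.5, 2.8) the arrows show no circulation. The curl there is ≈0.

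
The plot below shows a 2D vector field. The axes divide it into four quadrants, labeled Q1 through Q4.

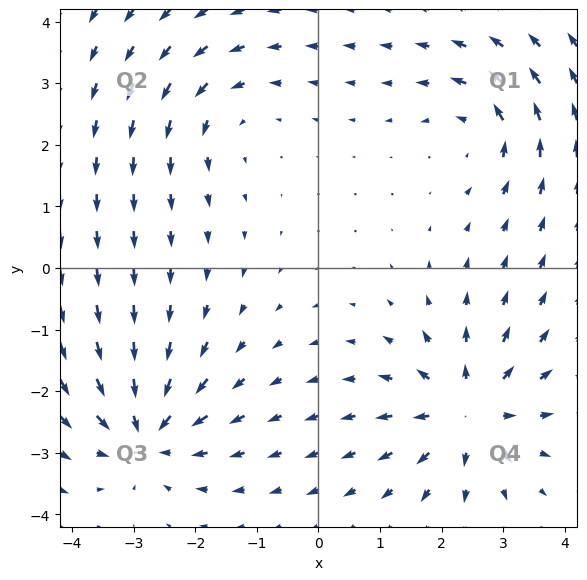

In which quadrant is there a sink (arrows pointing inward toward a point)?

Q3

The sink sits at approximately (-2.8, -2.7), which lies in quadrant Q3. The divergence there is about -5, negative as expected for a sink.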